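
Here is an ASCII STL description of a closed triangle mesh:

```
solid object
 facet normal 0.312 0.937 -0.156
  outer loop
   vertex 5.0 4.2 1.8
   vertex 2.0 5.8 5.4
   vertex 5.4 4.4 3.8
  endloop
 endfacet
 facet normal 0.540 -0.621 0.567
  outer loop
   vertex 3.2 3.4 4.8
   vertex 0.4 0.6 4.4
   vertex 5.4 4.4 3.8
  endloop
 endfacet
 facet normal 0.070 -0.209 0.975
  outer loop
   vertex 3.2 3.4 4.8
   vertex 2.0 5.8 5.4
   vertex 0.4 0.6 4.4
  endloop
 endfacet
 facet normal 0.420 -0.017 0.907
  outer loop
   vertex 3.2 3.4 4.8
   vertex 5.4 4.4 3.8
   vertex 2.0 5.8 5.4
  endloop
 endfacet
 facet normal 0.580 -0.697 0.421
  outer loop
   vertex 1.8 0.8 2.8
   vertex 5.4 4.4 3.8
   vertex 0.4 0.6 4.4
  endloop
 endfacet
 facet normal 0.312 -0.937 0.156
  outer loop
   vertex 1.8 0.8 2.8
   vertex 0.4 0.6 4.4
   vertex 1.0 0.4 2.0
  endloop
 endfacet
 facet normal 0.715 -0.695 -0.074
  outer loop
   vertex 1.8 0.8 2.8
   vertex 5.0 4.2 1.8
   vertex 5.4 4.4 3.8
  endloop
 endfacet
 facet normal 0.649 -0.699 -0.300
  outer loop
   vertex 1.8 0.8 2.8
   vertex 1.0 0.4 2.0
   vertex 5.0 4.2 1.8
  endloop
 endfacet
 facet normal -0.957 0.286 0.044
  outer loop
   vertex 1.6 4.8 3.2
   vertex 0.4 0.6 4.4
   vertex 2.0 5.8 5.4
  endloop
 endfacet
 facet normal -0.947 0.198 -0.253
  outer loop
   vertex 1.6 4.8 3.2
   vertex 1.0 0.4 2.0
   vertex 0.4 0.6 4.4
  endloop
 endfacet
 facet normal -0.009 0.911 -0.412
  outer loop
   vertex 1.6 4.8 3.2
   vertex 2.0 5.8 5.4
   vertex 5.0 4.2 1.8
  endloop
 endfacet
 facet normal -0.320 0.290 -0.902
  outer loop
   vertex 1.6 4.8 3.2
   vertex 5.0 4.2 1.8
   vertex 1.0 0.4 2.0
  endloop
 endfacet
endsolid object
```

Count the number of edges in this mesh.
18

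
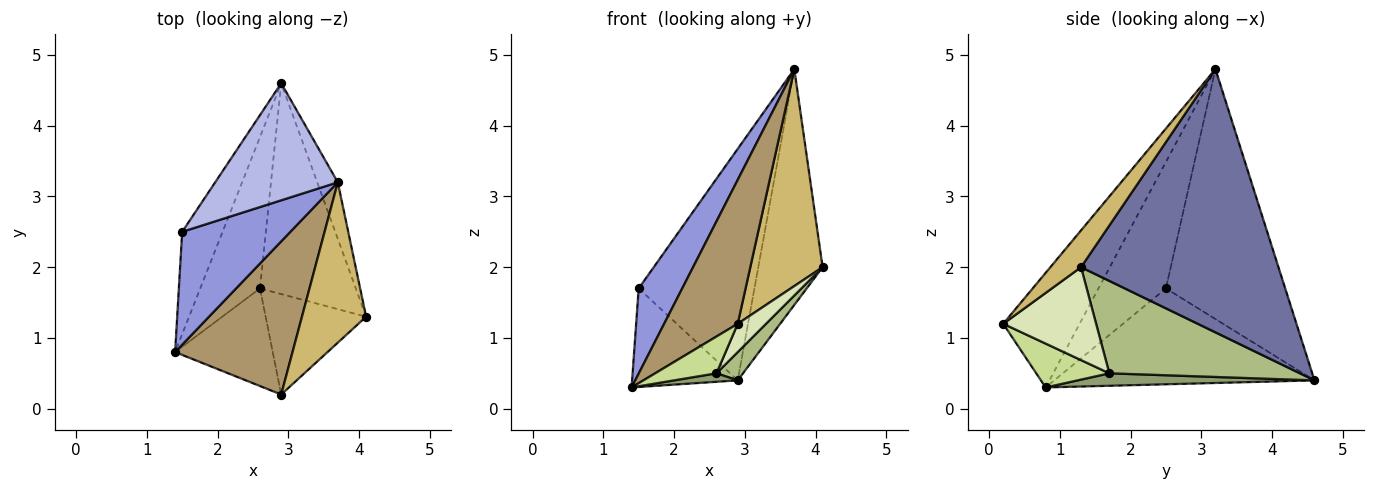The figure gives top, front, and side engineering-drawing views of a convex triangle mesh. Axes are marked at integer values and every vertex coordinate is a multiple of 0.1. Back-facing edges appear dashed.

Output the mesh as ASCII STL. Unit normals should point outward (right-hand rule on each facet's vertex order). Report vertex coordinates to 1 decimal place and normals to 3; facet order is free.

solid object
 facet normal 0.948 0.309 -0.074
  outer loop
   vertex 3.7 3.2 4.8
   vertex 4.1 1.3 2.0
   vertex 2.9 4.6 0.4
  endloop
 endfacet
 facet normal -0.863 0.350 -0.364
  outer loop
   vertex 1.5 2.5 1.7
   vertex 2.9 4.6 0.4
   vertex 1.4 0.8 0.3
  endloop
 endfacet
 facet normal -0.682 -0.440 0.584
  outer loop
   vertex 1.5 2.5 1.7
   vertex 1.4 0.8 0.3
   vertex 3.7 3.2 4.8
  endloop
 endfacet
 facet normal -0.677 0.657 0.332
  outer loop
   vertex 1.5 2.5 1.7
   vertex 3.7 3.2 4.8
   vertex 2.9 4.6 0.4
  endloop
 endfacet
 facet normal 0.204 -0.055 -0.977
  outer loop
   vertex 2.6 1.7 0.5
   vertex 1.4 0.8 0.3
   vertex 2.9 4.6 0.4
  endloop
 endfacet
 facet normal 0.691 -0.096 -0.717
  outer loop
   vertex 2.6 1.7 0.5
   vertex 2.9 4.6 0.4
   vertex 4.1 1.3 2.0
  endloop
 endfacet
 facet normal 0.388 -0.325 -0.863
  outer loop
   vertex 2.9 0.2 1.2
   vertex 1.4 0.8 0.3
   vertex 2.6 1.7 0.5
  endloop
 endfacet
 facet normal 0.665 -0.203 -0.719
  outer loop
   vertex 2.9 0.2 1.2
   vertex 2.6 1.7 0.5
   vertex 4.1 1.3 2.0
  endloop
 endfacet
 facet normal -0.580 -0.558 0.594
  outer loop
   vertex 2.9 0.2 1.2
   vertex 3.7 3.2 4.8
   vertex 1.4 0.8 0.3
  endloop
 endfacet
 facet normal 0.323 -0.761 0.563
  outer loop
   vertex 2.9 0.2 1.2
   vertex 4.1 1.3 2.0
   vertex 3.7 3.2 4.8
  endloop
 endfacet
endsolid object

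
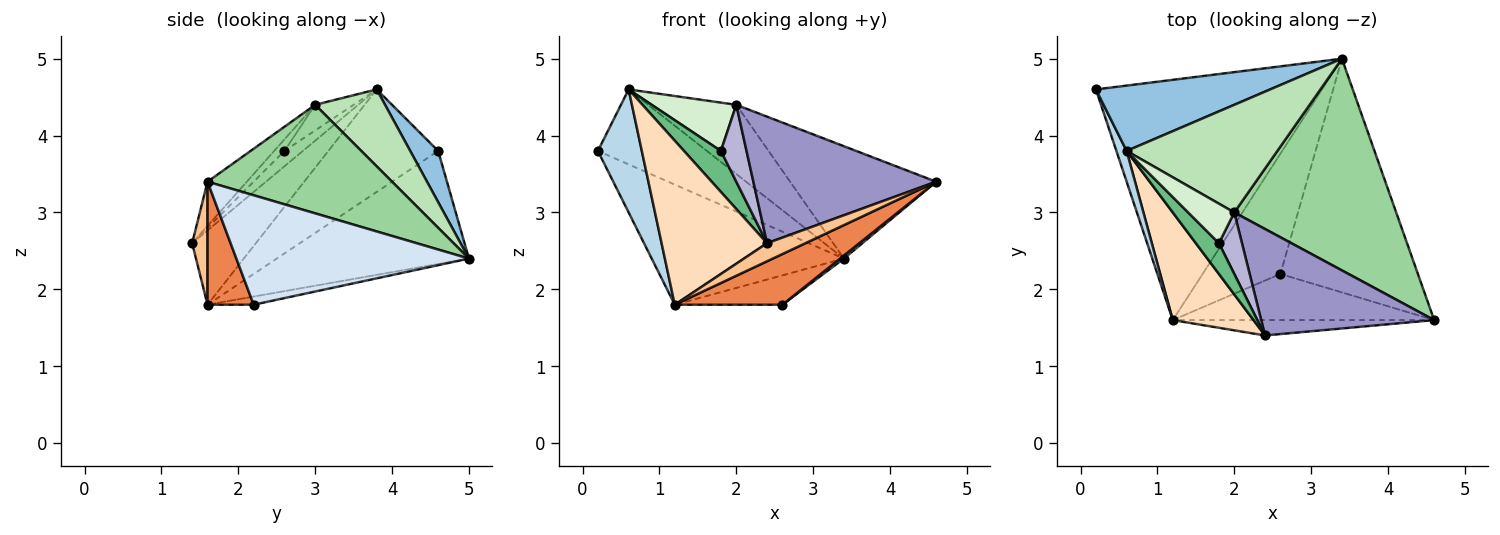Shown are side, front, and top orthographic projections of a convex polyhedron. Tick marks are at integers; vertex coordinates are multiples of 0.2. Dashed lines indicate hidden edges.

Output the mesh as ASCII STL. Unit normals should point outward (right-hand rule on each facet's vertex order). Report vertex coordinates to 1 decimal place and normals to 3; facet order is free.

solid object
 facet normal -0.408 0.408 -0.816
  outer loop
   vertex 1.2 1.6 1.8
   vertex 0.2 4.6 3.8
   vertex 3.4 5.0 2.4
  endloop
 endfacet
 facet normal 0.190 0.740 0.645
  outer loop
   vertex 0.6 3.8 4.6
   vertex 3.4 5.0 2.4
   vertex 0.2 4.6 3.8
  endloop
 endfacet
 facet normal -0.925 -0.370 0.092
  outer loop
   vertex 0.6 3.8 4.6
   vertex 0.2 4.6 3.8
   vertex 1.2 1.6 1.8
  endloop
 endfacet
 facet normal 0.623 -0.010 -0.782
  outer loop
   vertex 2.6 2.2 1.8
   vertex 3.4 5.0 2.4
   vertex 4.6 1.6 3.4
  endloop
 endfacet
 facet normal 0.302 -0.705 -0.642
  outer loop
   vertex 2.6 2.2 1.8
   vertex 4.6 1.6 3.4
   vertex 1.2 1.6 1.8
  endloop
 endfacet
 facet normal -0.101 0.236 -0.966
  outer loop
   vertex 2.6 2.2 1.8
   vertex 1.2 1.6 1.8
   vertex 3.4 5.0 2.4
  endloop
 endfacet
 facet normal 0.292 -0.729 -0.620
  outer loop
   vertex 2.4 1.4 2.6
   vertex 1.2 1.6 1.8
   vertex 4.6 1.6 3.4
  endloop
 endfacet
 facet normal -0.451 -0.746 0.490
  outer loop
   vertex 2.4 1.4 2.6
   vertex 0.6 3.8 4.6
   vertex 1.2 1.6 1.8
  endloop
 endfacet
 facet normal -0.371 -0.743 0.557
  outer loop
   vertex 2.4 1.4 2.6
   vertex 1.8 2.6 3.8
   vertex 0.6 3.8 4.6
  endloop
 endfacet
 facet normal 0.510 0.403 0.760
  outer loop
   vertex 2.0 3.0 4.4
   vertex 4.6 1.6 3.4
   vertex 3.4 5.0 2.4
  endloop
 endfacet
 facet normal 0.394 0.497 0.773
  outer loop
   vertex 2.0 3.0 4.4
   vertex 3.4 5.0 2.4
   vertex 0.6 3.8 4.6
  endloop
 endfacet
 facet normal -0.332 -0.730 0.597
  outer loop
   vertex 2.0 3.0 4.4
   vertex 0.6 3.8 4.6
   vertex 1.8 2.6 3.8
  endloop
 endfacet
 facet normal -0.162 -0.755 0.635
  outer loop
   vertex 2.0 3.0 4.4
   vertex 2.4 1.4 2.6
   vertex 4.6 1.6 3.4
  endloop
 endfacet
 facet normal -0.298 -0.745 0.596
  outer loop
   vertex 2.0 3.0 4.4
   vertex 1.8 2.6 3.8
   vertex 2.4 1.4 2.6
  endloop
 endfacet
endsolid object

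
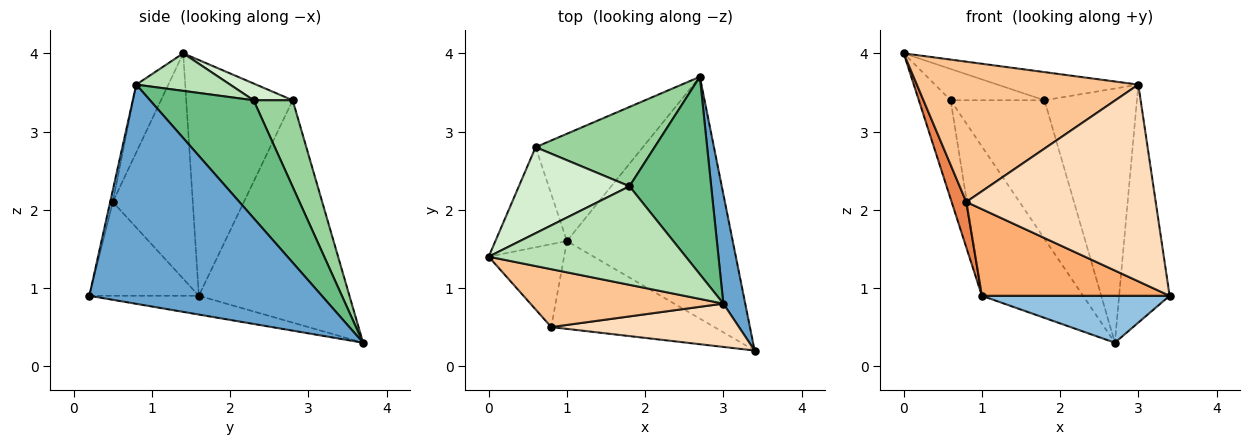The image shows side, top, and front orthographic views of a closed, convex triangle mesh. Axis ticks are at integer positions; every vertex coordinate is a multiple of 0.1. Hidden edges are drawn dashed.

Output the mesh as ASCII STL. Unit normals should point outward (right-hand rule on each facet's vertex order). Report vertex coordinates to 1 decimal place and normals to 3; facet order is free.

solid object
 facet normal 0.973 0.211 0.097
  outer loop
   vertex 3.0 0.8 3.6
   vertex 3.4 0.2 0.9
   vertex 2.7 3.7 0.3
  endloop
 endfacet
 facet normal -0.110 -0.189 -0.976
  outer loop
   vertex 1.0 1.6 0.9
   vertex 2.7 3.7 0.3
   vertex 3.4 0.2 0.9
  endloop
 endfacet
 facet normal -0.920 0.275 -0.279
  outer loop
   vertex 0.6 2.8 3.4
   vertex 1.0 1.6 0.9
   vertex 0.0 1.4 4.0
  endloop
 endfacet
 facet normal -0.771 0.518 -0.372
  outer loop
   vertex 0.6 2.8 3.4
   vertex 2.7 3.7 0.3
   vertex 1.0 1.6 0.9
  endloop
 endfacet
 facet normal -0.934 -0.171 -0.312
  outer loop
   vertex 0.8 0.5 2.1
   vertex 0.0 1.4 4.0
   vertex 1.0 1.6 0.9
  endloop
 endfacet
 facet normal -0.379 -0.650 -0.659
  outer loop
   vertex 0.8 0.5 2.1
   vertex 1.0 1.6 0.9
   vertex 3.4 0.2 0.9
  endloop
 endfacet
 facet normal -0.133 -0.916 0.378
  outer loop
   vertex 0.8 0.5 2.1
   vertex 3.0 0.8 3.6
   vertex 0.0 1.4 4.0
  endloop
 endfacet
 facet normal -0.013 -0.977 0.215
  outer loop
   vertex 0.8 0.5 2.1
   vertex 3.4 0.2 0.9
   vertex 3.0 0.8 3.6
  endloop
 endfacet
 facet normal 0.663 0.591 0.459
  outer loop
   vertex 1.8 2.3 3.4
   vertex 3.0 0.8 3.6
   vertex 2.7 3.7 0.3
  endloop
 endfacet
 facet normal 0.340 0.816 0.467
  outer loop
   vertex 1.8 2.3 3.4
   vertex 2.7 3.7 0.3
   vertex 0.6 2.8 3.4
  endloop
 endfacet
 facet normal 0.180 0.270 0.946
  outer loop
   vertex 1.8 2.3 3.4
   vertex 0.0 1.4 4.0
   vertex 3.0 0.8 3.6
  endloop
 endfacet
 facet normal 0.141 0.338 0.930
  outer loop
   vertex 1.8 2.3 3.4
   vertex 0.6 2.8 3.4
   vertex 0.0 1.4 4.0
  endloop
 endfacet
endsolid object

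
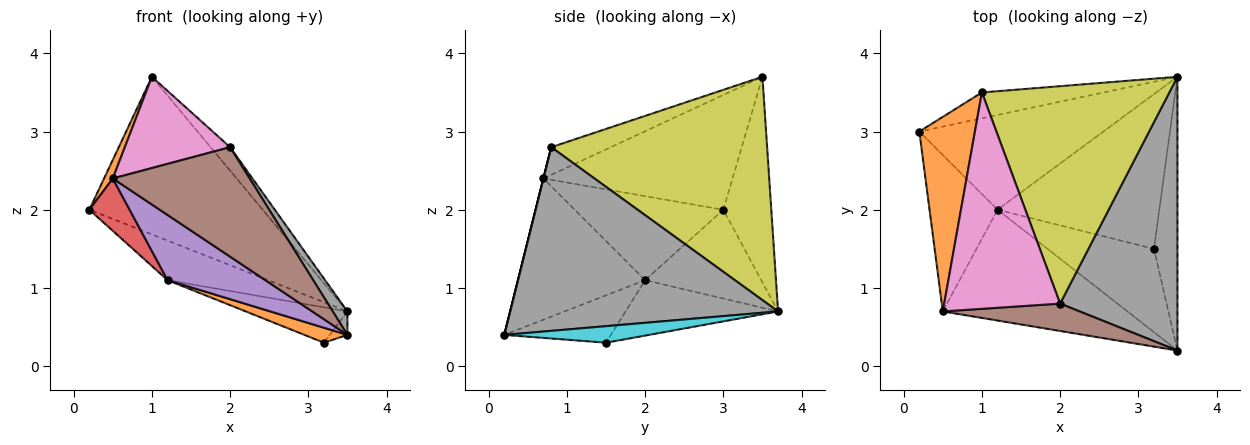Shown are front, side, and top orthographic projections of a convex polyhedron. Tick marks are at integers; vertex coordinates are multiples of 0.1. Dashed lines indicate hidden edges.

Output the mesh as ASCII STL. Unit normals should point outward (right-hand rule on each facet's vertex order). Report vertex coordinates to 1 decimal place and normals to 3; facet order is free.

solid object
 facet normal -0.263 0.952 -0.156
  outer loop
   vertex 1.0 3.5 3.7
   vertex 3.5 3.7 0.7
   vertex 0.2 3.0 2.0
  endloop
 endfacet
 facet normal -0.899 -0.042 0.435
  outer loop
   vertex 0.5 0.7 2.4
   vertex 1.0 3.5 3.7
   vertex 0.2 3.0 2.0
  endloop
 endfacet
 facet normal -0.407 0.352 -0.843
  outer loop
   vertex 1.2 2.0 1.1
   vertex 0.2 3.0 2.0
   vertex 3.5 3.7 0.7
  endloop
 endfacet
 facet normal -0.760 -0.206 -0.616
  outer loop
   vertex 1.2 2.0 1.1
   vertex 0.5 0.7 2.4
   vertex 0.2 3.0 2.0
  endloop
 endfacet
 facet normal -0.550 -0.423 -0.720
  outer loop
   vertex 1.2 2.0 1.1
   vertex 3.5 0.2 0.4
   vertex 0.5 0.7 2.4
  endloop
 endfacet
 facet normal 0.000 -0.970 0.243
  outer loop
   vertex 2.0 0.8 2.8
   vertex 0.5 0.7 2.4
   vertex 3.5 0.2 0.4
  endloop
 endfacet
 facet normal -0.215 -0.379 0.900
  outer loop
   vertex 2.0 0.8 2.8
   vertex 1.0 3.5 3.7
   vertex 0.5 0.7 2.4
  endloop
 endfacet
 facet normal 0.842 -0.046 0.538
  outer loop
   vertex 2.0 0.8 2.8
   vertex 3.5 0.2 0.4
   vertex 3.5 3.7 0.7
  endloop
 endfacet
 facet normal 0.764 0.069 0.641
  outer loop
   vertex 2.0 0.8 2.8
   vertex 3.5 3.7 0.7
   vertex 1.0 3.5 3.7
  endloop
 endfacet
 facet normal 0.575 0.070 -0.815
  outer loop
   vertex 3.2 1.5 0.3
   vertex 3.5 3.7 0.7
   vertex 3.5 0.2 0.4
  endloop
 endfacet
 facet normal -0.317 0.211 -0.925
  outer loop
   vertex 3.2 1.5 0.3
   vertex 1.2 2.0 1.1
   vertex 3.5 3.7 0.7
  endloop
 endfacet
 facet normal -0.401 -0.162 -0.902
  outer loop
   vertex 3.2 1.5 0.3
   vertex 3.5 0.2 0.4
   vertex 1.2 2.0 1.1
  endloop
 endfacet
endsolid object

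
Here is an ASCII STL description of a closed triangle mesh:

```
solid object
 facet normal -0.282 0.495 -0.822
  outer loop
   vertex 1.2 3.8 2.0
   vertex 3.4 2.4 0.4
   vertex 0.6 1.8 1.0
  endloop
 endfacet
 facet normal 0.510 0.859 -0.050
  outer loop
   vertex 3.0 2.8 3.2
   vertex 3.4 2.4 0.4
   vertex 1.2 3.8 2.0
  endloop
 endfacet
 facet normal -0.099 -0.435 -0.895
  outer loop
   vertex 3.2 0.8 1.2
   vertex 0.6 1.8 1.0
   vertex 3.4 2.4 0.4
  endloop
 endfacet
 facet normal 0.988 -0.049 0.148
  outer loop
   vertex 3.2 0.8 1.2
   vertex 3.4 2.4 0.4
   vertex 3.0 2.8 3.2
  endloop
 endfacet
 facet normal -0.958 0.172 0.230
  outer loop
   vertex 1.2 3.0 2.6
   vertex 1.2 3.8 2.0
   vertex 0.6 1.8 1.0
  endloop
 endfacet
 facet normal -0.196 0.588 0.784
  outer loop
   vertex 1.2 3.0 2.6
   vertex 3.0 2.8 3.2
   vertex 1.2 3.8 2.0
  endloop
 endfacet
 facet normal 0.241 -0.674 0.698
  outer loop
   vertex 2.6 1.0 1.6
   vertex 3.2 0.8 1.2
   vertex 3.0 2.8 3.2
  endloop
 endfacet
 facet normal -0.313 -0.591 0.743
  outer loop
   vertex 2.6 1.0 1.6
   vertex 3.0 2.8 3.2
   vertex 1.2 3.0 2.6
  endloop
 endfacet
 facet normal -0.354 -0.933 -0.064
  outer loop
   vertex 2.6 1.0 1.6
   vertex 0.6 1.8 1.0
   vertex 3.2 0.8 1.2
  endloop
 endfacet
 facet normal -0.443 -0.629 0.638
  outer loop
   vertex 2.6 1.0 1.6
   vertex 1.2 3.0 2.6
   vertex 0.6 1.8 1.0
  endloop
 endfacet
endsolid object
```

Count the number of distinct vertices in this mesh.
7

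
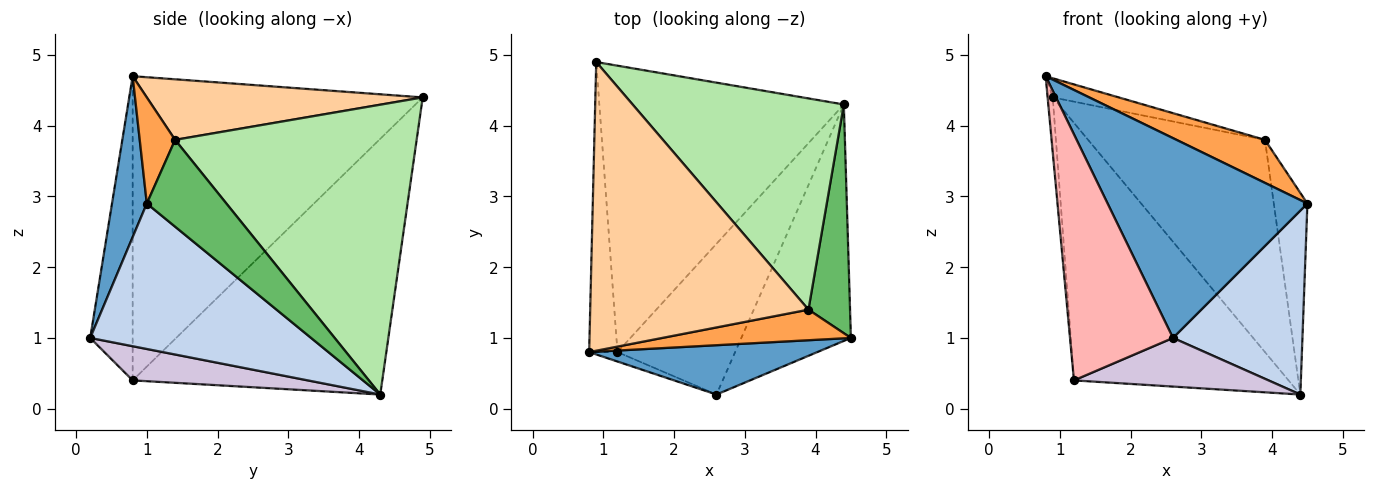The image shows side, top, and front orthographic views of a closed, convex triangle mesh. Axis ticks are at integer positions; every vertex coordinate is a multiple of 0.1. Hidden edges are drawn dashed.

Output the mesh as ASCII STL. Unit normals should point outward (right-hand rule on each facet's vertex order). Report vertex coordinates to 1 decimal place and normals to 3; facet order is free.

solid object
 facet normal 0.167 -0.957 0.236
  outer loop
   vertex 2.6 0.2 1.0
   vertex 4.5 1.0 2.9
   vertex 0.8 0.8 4.7
  endloop
 endfacet
 facet normal 0.723 -0.424 -0.545
  outer loop
   vertex 4.4 4.3 0.2
   vertex 4.5 1.0 2.9
   vertex 2.6 0.2 1.0
  endloop
 endfacet
 facet normal 0.310 -0.775 0.551
  outer loop
   vertex 3.9 1.4 3.8
   vertex 0.8 0.8 4.7
   vertex 4.5 1.0 2.9
  endloop
 endfacet
 facet normal 0.267 0.064 0.962
  outer loop
   vertex 3.9 1.4 3.8
   vertex 0.9 4.9 4.4
   vertex 0.8 0.8 4.7
  endloop
 endfacet
 facet normal 0.843 0.356 0.404
  outer loop
   vertex 3.9 1.4 3.8
   vertex 4.5 1.0 2.9
   vertex 4.4 4.3 0.2
  endloop
 endfacet
 facet normal 0.696 0.509 0.507
  outer loop
   vertex 3.9 1.4 3.8
   vertex 4.4 4.3 0.2
   vertex 0.9 4.9 4.4
  endloop
 endfacet
 facet normal -0.996 0.018 -0.093
  outer loop
   vertex 1.2 0.8 0.4
   vertex 0.8 0.8 4.7
   vertex 0.9 4.9 4.4
  endloop
 endfacet
 facet normal -0.381 -0.924 -0.035
  outer loop
   vertex 1.2 0.8 0.4
   vertex 2.6 0.2 1.0
   vertex 0.8 0.8 4.7
  endloop
 endfacet
 facet normal -0.614 0.528 -0.587
  outer loop
   vertex 1.2 0.8 0.4
   vertex 0.9 4.9 4.4
   vertex 4.4 4.3 0.2
  endloop
 endfacet
 facet normal 0.266 -0.296 -0.917
  outer loop
   vertex 1.2 0.8 0.4
   vertex 4.4 4.3 0.2
   vertex 2.6 0.2 1.0
  endloop
 endfacet
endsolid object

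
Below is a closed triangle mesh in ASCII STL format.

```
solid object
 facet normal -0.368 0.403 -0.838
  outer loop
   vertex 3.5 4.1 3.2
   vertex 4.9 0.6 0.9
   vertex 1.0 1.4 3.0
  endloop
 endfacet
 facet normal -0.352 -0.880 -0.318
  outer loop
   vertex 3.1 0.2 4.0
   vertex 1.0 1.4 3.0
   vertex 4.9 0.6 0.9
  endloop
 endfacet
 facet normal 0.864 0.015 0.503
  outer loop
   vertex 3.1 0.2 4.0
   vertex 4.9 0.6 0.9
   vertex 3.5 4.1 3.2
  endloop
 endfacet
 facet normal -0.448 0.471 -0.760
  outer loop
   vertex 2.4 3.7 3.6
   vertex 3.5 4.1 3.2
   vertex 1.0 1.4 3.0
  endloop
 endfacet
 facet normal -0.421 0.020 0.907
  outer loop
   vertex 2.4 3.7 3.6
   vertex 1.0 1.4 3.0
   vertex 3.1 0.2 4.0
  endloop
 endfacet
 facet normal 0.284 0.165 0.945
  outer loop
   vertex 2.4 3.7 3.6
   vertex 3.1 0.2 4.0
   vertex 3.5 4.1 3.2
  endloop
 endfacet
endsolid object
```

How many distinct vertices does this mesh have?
5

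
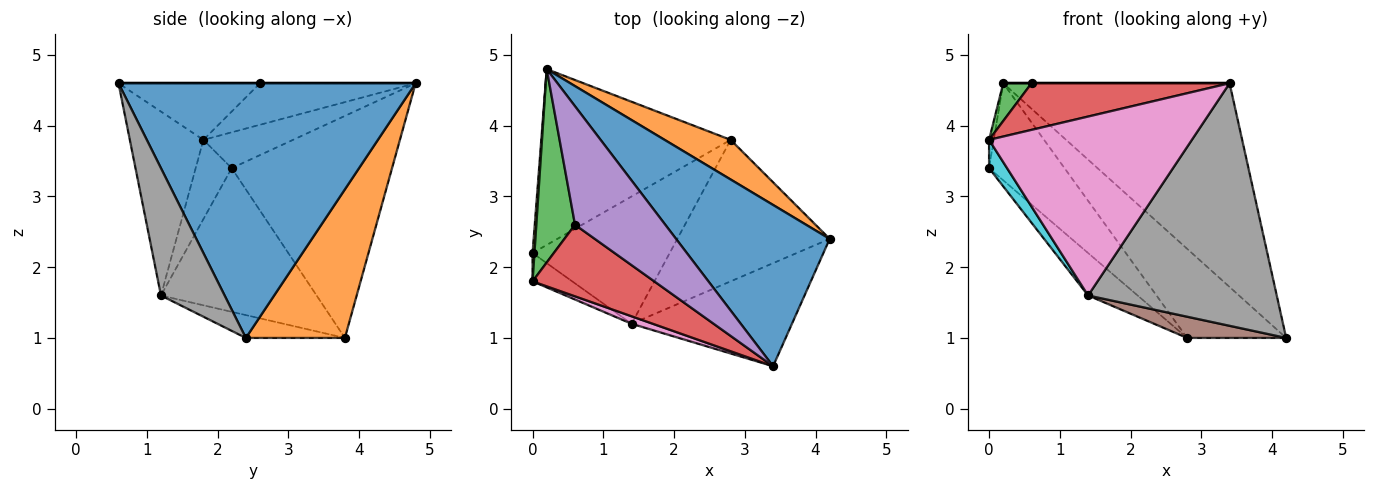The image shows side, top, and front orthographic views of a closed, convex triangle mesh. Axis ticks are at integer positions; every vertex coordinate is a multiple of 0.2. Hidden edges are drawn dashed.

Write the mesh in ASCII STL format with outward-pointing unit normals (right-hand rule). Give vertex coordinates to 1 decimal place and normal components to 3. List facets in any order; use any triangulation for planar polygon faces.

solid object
 facet normal 0.717 0.546 0.433
  outer loop
   vertex 3.4 0.6 4.6
   vertex 4.2 2.4 1.0
   vertex 0.2 4.8 4.6
  endloop
 endfacet
 facet normal 0.675 0.675 0.300
  outer loop
   vertex 2.8 3.8 1.0
   vertex 0.2 4.8 4.6
   vertex 4.2 2.4 1.0
  endloop
 endfacet
 facet normal -0.725 -0.132 0.676
  outer loop
   vertex 0.6 2.6 4.6
   vertex 0.2 4.8 4.6
   vertex 0.0 1.8 3.8
  endloop
 endfacet
 facet normal -0.363 -0.508 0.781
  outer loop
   vertex 0.6 2.6 4.6
   vertex 0.0 1.8 3.8
   vertex 3.4 0.6 4.6
  endloop
 endfacet
 facet normal 0.000 0.000 1.000
  outer loop
   vertex 0.6 2.6 4.6
   vertex 3.4 0.6 4.6
   vertex 0.2 4.8 4.6
  endloop
 endfacet
 facet normal -0.147 -0.147 -0.978
  outer loop
   vertex 1.4 1.2 1.6
   vertex 2.8 3.8 1.0
   vertex 4.2 2.4 1.0
  endloop
 endfacet
 facet normal -0.341 -0.939 0.039
  outer loop
   vertex 1.4 1.2 1.6
   vertex 3.4 0.6 4.6
   vertex 0.0 1.8 3.8
  endloop
 endfacet
 facet normal 0.297 -0.879 -0.374
  outer loop
   vertex 1.4 1.2 1.6
   vertex 4.2 2.4 1.0
   vertex 3.4 0.6 4.6
  endloop
 endfacet
 facet normal -0.997 0.052 0.052
  outer loop
   vertex 0.0 2.2 3.4
   vertex 0.0 1.8 3.8
   vertex 0.2 4.8 4.6
  endloop
 endfacet
 facet normal -0.816 -0.408 -0.408
  outer loop
   vertex 0.0 2.2 3.4
   vertex 1.4 1.2 1.6
   vertex 0.0 1.8 3.8
  endloop
 endfacet
 facet normal -0.716 0.337 -0.611
  outer loop
   vertex 0.0 2.2 3.4
   vertex 0.2 4.8 4.6
   vertex 2.8 3.8 1.0
  endloop
 endfacet
 facet normal -0.705 0.224 -0.673
  outer loop
   vertex 0.0 2.2 3.4
   vertex 2.8 3.8 1.0
   vertex 1.4 1.2 1.6
  endloop
 endfacet
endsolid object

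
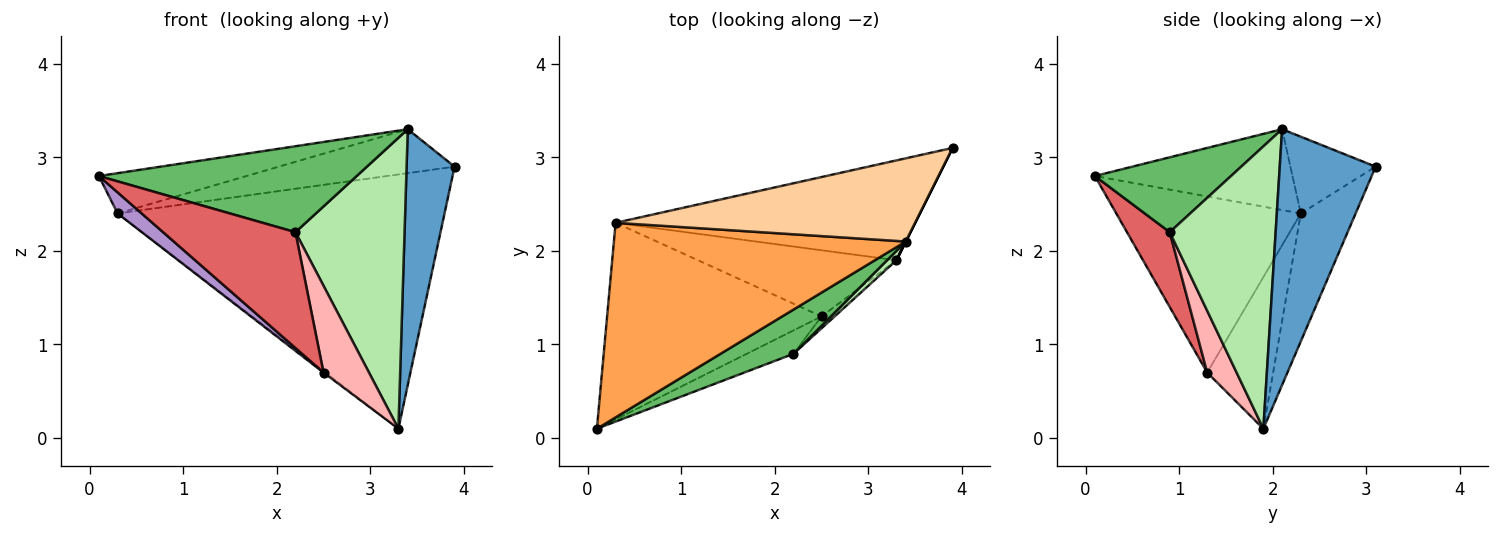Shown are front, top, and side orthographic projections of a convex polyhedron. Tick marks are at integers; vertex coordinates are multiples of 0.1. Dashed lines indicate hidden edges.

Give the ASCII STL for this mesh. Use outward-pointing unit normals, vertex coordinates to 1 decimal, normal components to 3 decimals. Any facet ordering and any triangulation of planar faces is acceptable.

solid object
 facet normal 0.894 -0.447 0.000
  outer loop
   vertex 3.4 2.1 3.3
   vertex 3.3 1.9 0.1
   vertex 3.9 3.1 2.9
  endloop
 endfacet
 facet normal -0.154 0.920 -0.361
  outer loop
   vertex 0.3 2.3 2.4
   vertex 3.9 3.1 2.9
   vertex 3.3 1.9 0.1
  endloop
 endfacet
 facet normal -0.262 0.196 0.945
  outer loop
   vertex 0.3 2.3 2.4
   vertex 0.1 0.1 2.8
   vertex 3.4 2.1 3.3
  endloop
 endfacet
 facet normal -0.221 0.455 0.862
  outer loop
   vertex 0.3 2.3 2.4
   vertex 3.4 2.1 3.3
   vertex 3.9 3.1 2.9
  endloop
 endfacet
 facet normal 0.425 -0.805 0.414
  outer loop
   vertex 2.2 0.9 2.2
   vertex 3.4 2.1 3.3
   vertex 0.1 0.1 2.8
  endloop
 endfacet
 facet normal 0.696 -0.717 0.023
  outer loop
   vertex 2.2 0.9 2.2
   vertex 3.3 1.9 0.1
   vertex 3.4 2.1 3.3
  endloop
 endfacet
 facet normal 0.302 -0.934 -0.189
  outer loop
   vertex 2.5 1.3 0.7
   vertex 2.2 0.9 2.2
   vertex 0.1 0.1 2.8
  endloop
 endfacet
 facet normal 0.540 -0.834 -0.114
  outer loop
   vertex 2.5 1.3 0.7
   vertex 3.3 1.9 0.1
   vertex 2.2 0.9 2.2
  endloop
 endfacet
 facet normal -0.633 -0.083 -0.770
  outer loop
   vertex 2.5 1.3 0.7
   vertex 0.1 0.1 2.8
   vertex 0.3 2.3 2.4
  endloop
 endfacet
 facet normal -0.607 0.015 -0.794
  outer loop
   vertex 2.5 1.3 0.7
   vertex 0.3 2.3 2.4
   vertex 3.3 1.9 0.1
  endloop
 endfacet
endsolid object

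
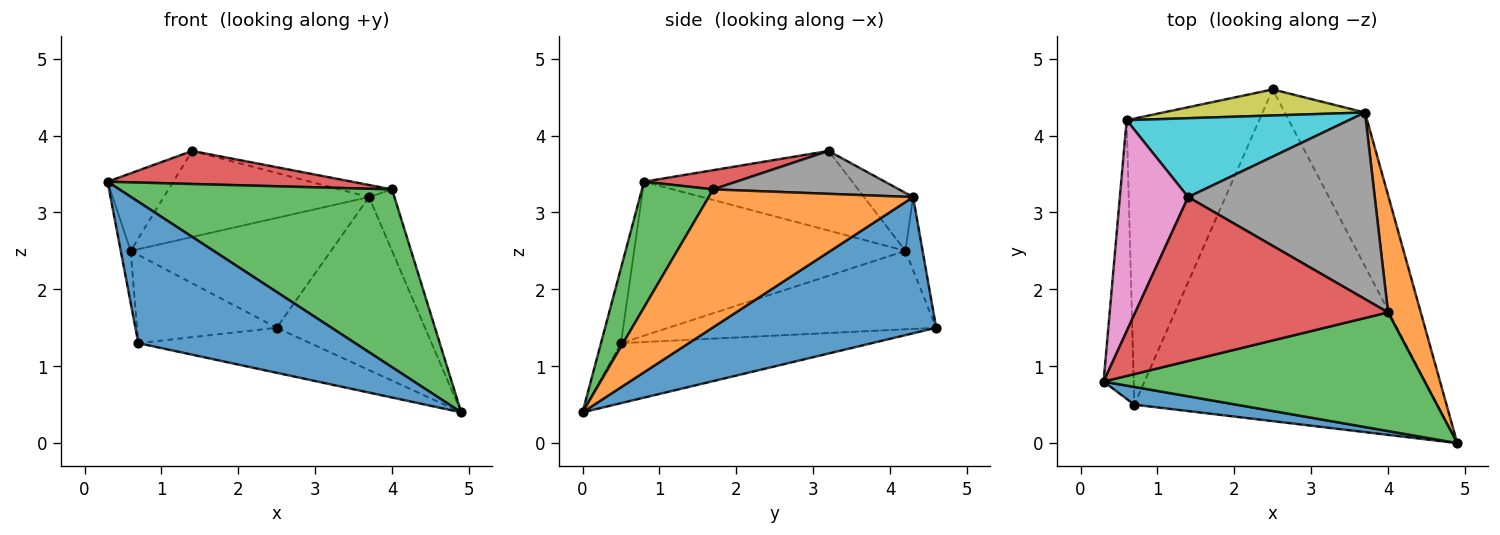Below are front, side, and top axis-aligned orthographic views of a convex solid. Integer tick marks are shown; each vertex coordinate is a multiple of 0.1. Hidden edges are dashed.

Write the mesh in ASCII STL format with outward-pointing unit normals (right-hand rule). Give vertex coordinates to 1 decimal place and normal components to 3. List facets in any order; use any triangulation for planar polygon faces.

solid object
 facet normal -0.091 -0.988 0.124
  outer loop
   vertex 0.7 0.5 1.3
   vertex 4.9 0.0 0.4
   vertex 0.3 0.8 3.4
  endloop
 endfacet
 facet normal -0.193 0.132 -0.972
  outer loop
   vertex 0.7 0.5 1.3
   vertex 2.5 4.6 1.5
   vertex 4.9 0.0 0.4
  endloop
 endfacet
 facet normal 0.212 -0.813 0.542
  outer loop
   vertex 4.0 1.7 3.3
   vertex 0.3 0.8 3.4
   vertex 4.9 0.0 0.4
  endloop
 endfacet
 facet normal 0.074 -0.197 0.978
  outer loop
   vertex 4.0 1.7 3.3
   vertex 1.4 3.2 3.8
   vertex 0.3 0.8 3.4
  endloop
 endfacet
 facet normal -0.981 0.036 -0.192
  outer loop
   vertex 0.6 4.2 2.5
   vertex 0.7 0.5 1.3
   vertex 0.3 0.8 3.4
  endloop
 endfacet
 facet normal -0.492 0.257 -0.832
  outer loop
   vertex 0.6 4.2 2.5
   vertex 2.5 4.6 1.5
   vertex 0.7 0.5 1.3
  endloop
 endfacet
 facet normal -0.738 0.233 0.633
  outer loop
   vertex 0.6 4.2 2.5
   vertex 0.3 0.8 3.4
   vertex 1.4 3.2 3.8
  endloop
 endfacet
 facet normal 0.224 0.063 0.973
  outer loop
   vertex 3.7 4.3 3.2
   vertex 1.4 3.2 3.8
   vertex 4.0 1.7 3.3
  endloop
 endfacet
 facet normal -0.083 0.970 0.230
  outer loop
   vertex 3.7 4.3 3.2
   vertex 2.5 4.6 1.5
   vertex 0.6 4.2 2.5
  endloop
 endfacet
 facet normal -0.174 0.726 0.665
  outer loop
   vertex 3.7 4.3 3.2
   vertex 0.6 4.2 2.5
   vertex 1.4 3.2 3.8
  endloop
 endfacet
 facet normal 0.748 0.496 -0.441
  outer loop
   vertex 3.7 4.3 3.2
   vertex 4.9 0.0 0.4
   vertex 2.5 4.6 1.5
  endloop
 endfacet
 facet normal 0.966 0.120 0.229
  outer loop
   vertex 3.7 4.3 3.2
   vertex 4.0 1.7 3.3
   vertex 4.9 0.0 0.4
  endloop
 endfacet
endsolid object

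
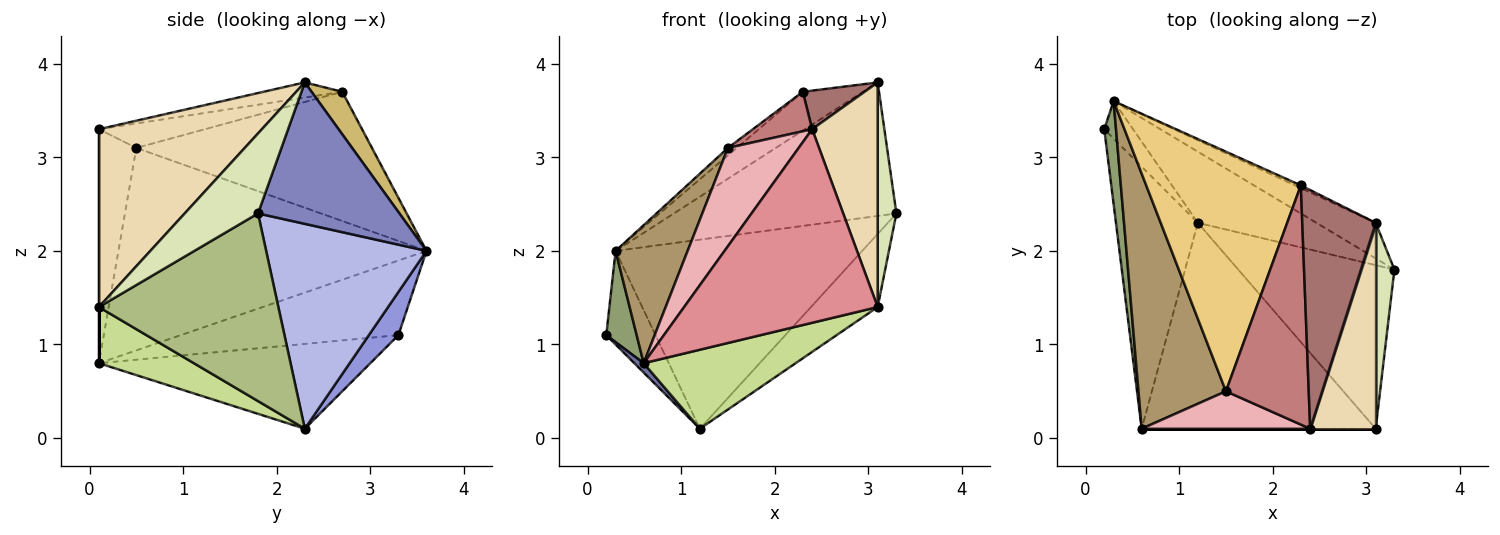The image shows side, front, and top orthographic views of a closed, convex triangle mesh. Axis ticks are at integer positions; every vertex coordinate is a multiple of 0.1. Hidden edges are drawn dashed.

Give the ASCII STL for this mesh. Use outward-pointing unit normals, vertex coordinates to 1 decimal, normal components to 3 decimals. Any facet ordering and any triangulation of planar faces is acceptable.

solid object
 facet normal -0.719 -0.025 -0.694
  outer loop
   vertex 1.2 2.3 0.1
   vertex 0.6 0.1 0.8
   vertex 0.2 3.3 1.1
  endloop
 endfacet
 facet normal 0.523 0.823 -0.219
  outer loop
   vertex 0.3 3.6 2.0
   vertex 3.1 2.3 3.8
   vertex 3.3 1.8 2.4
  endloop
 endfacet
 facet normal 0.487 0.811 -0.324
  outer loop
   vertex 0.3 3.6 2.0
   vertex 1.2 2.3 0.1
   vertex 0.2 3.3 1.1
  endloop
 endfacet
 facet normal 0.520 0.800 -0.301
  outer loop
   vertex 0.3 3.6 2.0
   vertex 3.3 1.8 2.4
   vertex 1.2 2.3 0.1
  endloop
 endfacet
 facet normal -0.979 -0.137 0.154
  outer loop
   vertex 0.3 3.6 2.0
   vertex 0.2 3.3 1.1
   vertex 0.6 0.1 0.8
  endloop
 endfacet
 facet normal 0.739 0.275 -0.615
  outer loop
   vertex 3.1 0.1 1.4
   vertex 1.2 2.3 0.1
   vertex 3.3 1.8 2.4
  endloop
 endfacet
 facet normal 0.219 -0.350 -0.911
  outer loop
   vertex 3.1 0.1 1.4
   vertex 0.6 0.1 0.8
   vertex 1.2 2.3 0.1
  endloop
 endfacet
 facet normal 0.945 -0.241 0.221
  outer loop
   vertex 3.1 0.1 1.4
   vertex 3.3 1.8 2.4
   vertex 3.1 2.3 3.8
  endloop
 endfacet
 facet normal -0.898 -0.210 0.388
  outer loop
   vertex 1.5 0.5 3.1
   vertex 0.3 3.6 2.0
   vertex 0.6 0.1 0.8
  endloop
 endfacet
 facet normal 0.452 0.890 -0.061
  outer loop
   vertex 2.3 2.7 3.7
   vertex 3.1 2.3 3.8
   vertex 0.3 3.6 2.0
  endloop
 endfacet
 facet normal -0.641 0.024 0.767
  outer loop
   vertex 2.3 2.7 3.7
   vertex 0.3 3.6 2.0
   vertex 1.5 0.5 3.1
  endloop
 endfacet
 facet normal 0.878 -0.353 0.323
  outer loop
   vertex 2.4 0.1 3.3
   vertex 3.1 0.1 1.4
   vertex 3.1 2.3 3.8
  endloop
 endfacet
 facet normal -0.199 -0.156 0.967
  outer loop
   vertex 2.4 0.1 3.3
   vertex 3.1 2.3 3.8
   vertex 2.3 2.7 3.7
  endloop
 endfacet
 facet normal -0.280 -0.156 0.947
  outer loop
   vertex 2.4 0.1 3.3
   vertex 2.3 2.7 3.7
   vertex 1.5 0.5 3.1
  endloop
 endfacet
 facet normal 0.000 -1.000 0.000
  outer loop
   vertex 2.4 0.1 3.3
   vertex 0.6 0.1 0.8
   vertex 3.1 0.1 1.4
  endloop
 endfacet
 facet normal -0.443 -0.838 0.319
  outer loop
   vertex 2.4 0.1 3.3
   vertex 1.5 0.5 3.1
   vertex 0.6 0.1 0.8
  endloop
 endfacet
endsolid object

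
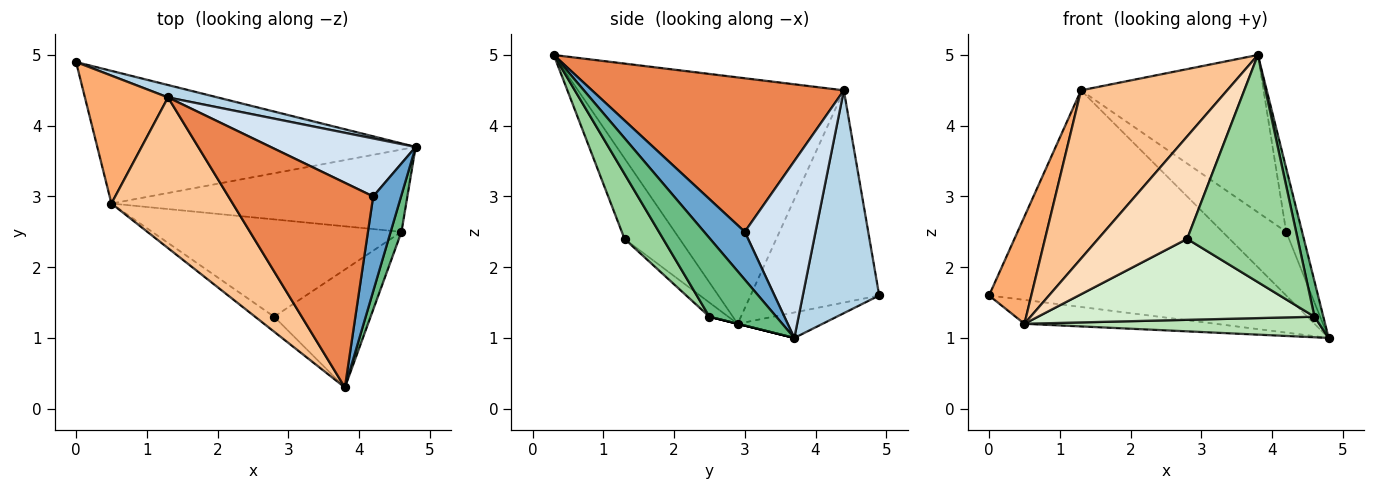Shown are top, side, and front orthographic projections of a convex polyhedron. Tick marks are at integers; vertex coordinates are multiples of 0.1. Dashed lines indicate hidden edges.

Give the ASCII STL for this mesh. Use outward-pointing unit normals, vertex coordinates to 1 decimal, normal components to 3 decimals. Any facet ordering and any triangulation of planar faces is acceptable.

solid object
 facet normal 0.819 0.320 0.477
  outer loop
   vertex 4.2 3.0 2.5
   vertex 3.8 0.3 5.0
   vertex 4.8 3.7 1.0
  endloop
 endfacet
 facet normal -0.078 0.177 -0.981
  outer loop
   vertex 0.5 2.9 1.2
   vertex 0.0 4.9 1.6
   vertex 4.8 3.7 1.0
  endloop
 endfacet
 facet normal 0.249 0.967 0.055
  outer loop
   vertex 1.3 4.4 4.5
   vertex 4.8 3.7 1.0
   vertex 0.0 4.9 1.6
  endloop
 endfacet
 facet normal 0.635 0.571 0.520
  outer loop
   vertex 1.3 4.4 4.5
   vertex 4.2 3.0 2.5
   vertex 4.8 3.7 1.0
  endloop
 endfacet
 facet normal 0.644 0.466 0.607
  outer loop
   vertex 1.3 4.4 4.5
   vertex 3.8 0.3 5.0
   vertex 4.2 3.0 2.5
  endloop
 endfacet
 facet normal -0.890 -0.292 0.349
  outer loop
   vertex 1.3 4.4 4.5
   vertex 0.0 4.9 1.6
   vertex 0.5 2.9 1.2
  endloop
 endfacet
 facet normal -0.805 -0.442 0.396
  outer loop
   vertex 1.3 4.4 4.5
   vertex 0.5 2.9 1.2
   vertex 3.8 0.3 5.0
  endloop
 endfacet
 facet normal -0.522 -0.844 -0.124
  outer loop
   vertex 2.8 1.3 2.4
   vertex 3.8 0.3 5.0
   vertex 0.5 2.9 1.2
  endloop
 endfacet
 facet normal 0.982 -0.130 0.135
  outer loop
   vertex 4.6 2.5 1.3
   vertex 4.8 3.7 1.0
   vertex 3.8 0.3 5.0
  endloop
 endfacet
 facet normal 0.296 -0.848 -0.440
  outer loop
   vertex 4.6 2.5 1.3
   vertex 3.8 0.3 5.0
   vertex 2.8 1.3 2.4
  endloop
 endfacet
 facet normal 0.000 -0.243 -0.970
  outer loop
   vertex 4.6 2.5 1.3
   vertex 0.5 2.9 1.2
   vertex 4.8 3.7 1.0
  endloop
 endfacet
 facet normal -0.044 -0.639 -0.768
  outer loop
   vertex 4.6 2.5 1.3
   vertex 2.8 1.3 2.4
   vertex 0.5 2.9 1.2
  endloop
 endfacet
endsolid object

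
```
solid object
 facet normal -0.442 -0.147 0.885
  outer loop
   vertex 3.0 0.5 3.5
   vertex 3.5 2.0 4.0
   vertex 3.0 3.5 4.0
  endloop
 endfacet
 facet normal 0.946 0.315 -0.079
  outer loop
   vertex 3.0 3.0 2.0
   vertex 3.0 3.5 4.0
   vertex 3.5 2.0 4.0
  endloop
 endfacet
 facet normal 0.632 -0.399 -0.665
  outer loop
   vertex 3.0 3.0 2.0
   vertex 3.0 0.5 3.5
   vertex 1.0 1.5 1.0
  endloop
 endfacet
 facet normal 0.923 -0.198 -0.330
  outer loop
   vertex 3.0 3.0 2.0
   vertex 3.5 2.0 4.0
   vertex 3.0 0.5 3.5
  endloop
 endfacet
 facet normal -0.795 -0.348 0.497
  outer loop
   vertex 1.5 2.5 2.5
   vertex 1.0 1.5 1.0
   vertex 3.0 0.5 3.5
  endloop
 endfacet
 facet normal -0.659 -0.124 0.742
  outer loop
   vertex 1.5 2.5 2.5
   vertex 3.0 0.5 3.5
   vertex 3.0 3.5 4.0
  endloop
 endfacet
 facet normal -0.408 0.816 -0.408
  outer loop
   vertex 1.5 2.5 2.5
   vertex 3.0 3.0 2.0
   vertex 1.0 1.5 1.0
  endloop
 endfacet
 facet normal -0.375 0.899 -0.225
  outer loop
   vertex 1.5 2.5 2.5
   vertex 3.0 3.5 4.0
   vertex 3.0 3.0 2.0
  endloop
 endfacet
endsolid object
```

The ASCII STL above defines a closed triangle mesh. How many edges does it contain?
12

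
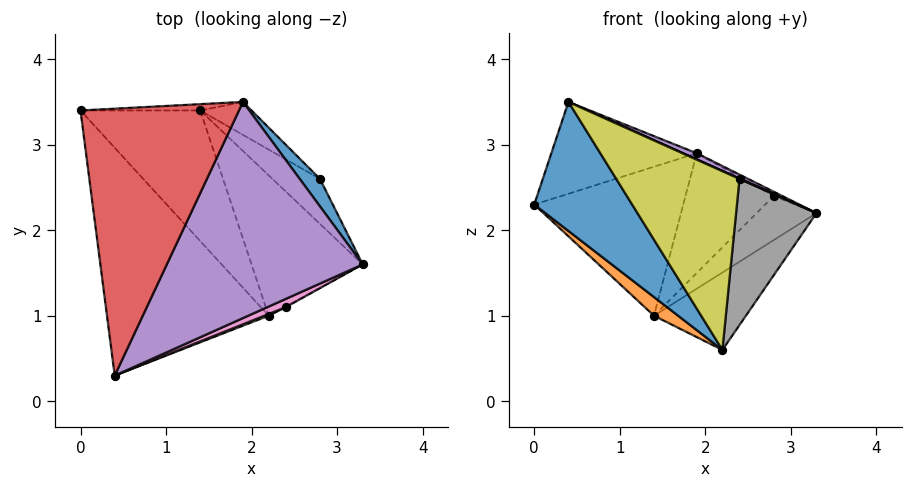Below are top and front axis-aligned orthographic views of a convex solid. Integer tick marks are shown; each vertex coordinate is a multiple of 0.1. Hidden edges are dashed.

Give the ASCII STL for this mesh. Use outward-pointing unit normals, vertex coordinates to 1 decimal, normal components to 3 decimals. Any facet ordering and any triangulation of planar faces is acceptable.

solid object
 facet normal -0.771 -0.314 -0.554
  outer loop
   vertex 2.2 1.0 0.6
   vertex 0.4 0.3 3.5
   vertex 0.0 3.4 2.3
  endloop
 endfacet
 facet normal -0.677 -0.104 -0.729
  outer loop
   vertex 1.4 3.4 1.0
   vertex 2.2 1.0 0.6
   vertex 0.0 3.4 2.3
  endloop
 endfacet
 facet normal 0.711 0.340 -0.616
  outer loop
   vertex 1.4 3.4 1.0
   vertex 3.3 1.6 2.2
   vertex 2.2 1.0 0.6
  endloop
 endfacet
 facet normal -0.301 0.310 0.902
  outer loop
   vertex 1.9 3.5 2.9
   vertex 0.0 3.4 2.3
   vertex 0.4 0.3 3.5
  endloop
 endfacet
 facet normal 0.419 -0.026 0.908
  outer loop
   vertex 1.9 3.5 2.9
   vertex 0.4 0.3 3.5
   vertex 3.3 1.6 2.2
  endloop
 endfacet
 facet normal -0.039 0.998 -0.042
  outer loop
   vertex 1.9 3.5 2.9
   vertex 1.4 3.4 1.0
   vertex 0.0 3.4 2.3
  endloop
 endfacet
 facet normal 0.421 -0.032 0.907
  outer loop
   vertex 2.4 1.1 2.6
   vertex 3.3 1.6 2.2
   vertex 0.4 0.3 3.5
  endloop
 endfacet
 facet normal 0.484 -0.875 -0.005
  outer loop
   vertex 2.4 1.1 2.6
   vertex 2.2 1.0 0.6
   vertex 3.3 1.6 2.2
  endloop
 endfacet
 facet normal 0.375 -0.927 0.009
  outer loop
   vertex 2.4 1.1 2.6
   vertex 0.4 0.3 3.5
   vertex 2.2 1.0 0.6
  endloop
 endfacet
 facet normal 0.744 0.468 -0.477
  outer loop
   vertex 2.8 2.6 2.4
   vertex 3.3 1.6 2.2
   vertex 1.4 3.4 1.0
  endloop
 endfacet
 facet normal 0.575 0.126 0.808
  outer loop
   vertex 2.8 2.6 2.4
   vertex 1.9 3.5 2.9
   vertex 3.3 1.6 2.2
  endloop
 endfacet
 facet normal 0.632 0.747 -0.206
  outer loop
   vertex 2.8 2.6 2.4
   vertex 1.4 3.4 1.0
   vertex 1.9 3.5 2.9
  endloop
 endfacet
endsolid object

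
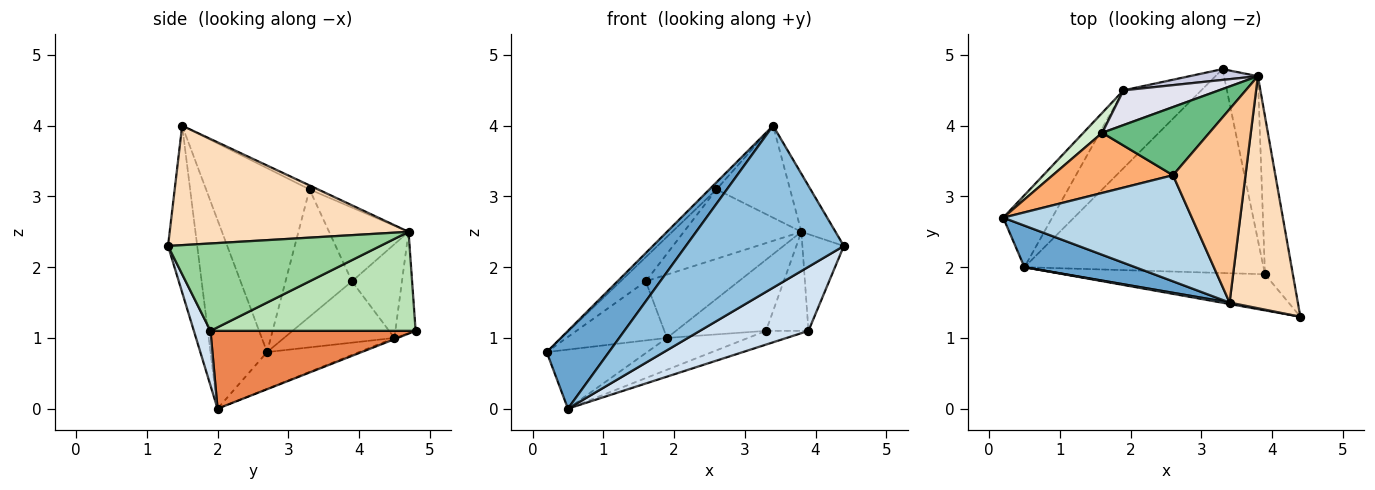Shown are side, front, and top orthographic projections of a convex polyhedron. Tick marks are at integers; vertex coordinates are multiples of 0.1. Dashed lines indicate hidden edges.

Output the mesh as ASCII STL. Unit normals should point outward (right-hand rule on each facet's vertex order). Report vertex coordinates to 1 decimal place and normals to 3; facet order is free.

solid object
 facet normal -0.626 -0.688 0.368
  outer loop
   vertex 0.5 2.0 0.0
   vertex 3.4 1.5 4.0
   vertex 0.2 2.7 0.8
  endloop
 endfacet
 facet normal -0.182 -0.983 0.009
  outer loop
   vertex 0.5 2.0 0.0
   vertex 4.4 1.3 2.3
   vertex 3.4 1.5 4.0
  endloop
 endfacet
 facet normal -0.697 0.048 0.715
  outer loop
   vertex 2.6 3.3 3.1
   vertex 0.2 2.7 0.8
   vertex 3.4 1.5 4.0
  endloop
 endfacet
 facet normal 0.132 -0.863 -0.487
  outer loop
   vertex 3.9 1.9 1.1
   vertex 4.4 1.3 2.3
   vertex 0.5 2.0 0.0
  endloop
 endfacet
 facet normal 0.309 0.064 -0.949
  outer loop
   vertex 3.9 1.9 1.1
   vertex 0.5 2.0 0.0
   vertex 3.3 4.8 1.1
  endloop
 endfacet
 facet normal -0.701 0.266 0.662
  outer loop
   vertex 1.6 3.9 1.8
   vertex 0.2 2.7 0.8
   vertex 2.6 3.3 3.1
  endloop
 endfacet
 facet normal -0.049 0.429 0.902
  outer loop
   vertex 3.8 4.7 2.5
   vertex 2.6 3.3 3.1
   vertex 3.4 1.5 4.0
  endloop
 endfacet
 facet normal 0.862 0.123 0.492
  outer loop
   vertex 3.8 4.7 2.5
   vertex 3.4 1.5 4.0
   vertex 4.4 1.3 2.3
  endloop
 endfacet
 facet normal -0.434 0.643 0.631
  outer loop
   vertex 3.8 4.7 2.5
   vertex 1.6 3.9 1.8
   vertex 2.6 3.3 3.1
  endloop
 endfacet
 facet normal 0.937 0.183 -0.299
  outer loop
   vertex 3.8 4.7 2.5
   vertex 4.4 1.3 2.3
   vertex 3.9 1.9 1.1
  endloop
 endfacet
 facet normal 0.928 0.192 -0.318
  outer loop
   vertex 3.8 4.7 2.5
   vertex 3.9 1.9 1.1
   vertex 3.3 4.8 1.1
  endloop
 endfacet
 facet normal -0.721 0.656 0.222
  outer loop
   vertex 1.9 4.5 1.0
   vertex 0.2 2.7 0.8
   vertex 1.6 3.9 1.8
  endloop
 endfacet
 facet normal -0.502 0.549 -0.668
  outer loop
   vertex 1.9 4.5 1.0
   vertex 0.5 2.0 0.0
   vertex 0.2 2.7 0.8
  endloop
 endfacet
 facet normal -0.015 0.379 -0.925
  outer loop
   vertex 1.9 4.5 1.0
   vertex 3.3 4.8 1.1
   vertex 0.5 2.0 0.0
  endloop
 endfacet
 facet normal -0.217 0.965 0.147
  outer loop
   vertex 1.9 4.5 1.0
   vertex 3.8 4.7 2.5
   vertex 3.3 4.8 1.1
  endloop
 endfacet
 facet normal -0.427 0.793 0.435
  outer loop
   vertex 1.9 4.5 1.0
   vertex 1.6 3.9 1.8
   vertex 3.8 4.7 2.5
  endloop
 endfacet
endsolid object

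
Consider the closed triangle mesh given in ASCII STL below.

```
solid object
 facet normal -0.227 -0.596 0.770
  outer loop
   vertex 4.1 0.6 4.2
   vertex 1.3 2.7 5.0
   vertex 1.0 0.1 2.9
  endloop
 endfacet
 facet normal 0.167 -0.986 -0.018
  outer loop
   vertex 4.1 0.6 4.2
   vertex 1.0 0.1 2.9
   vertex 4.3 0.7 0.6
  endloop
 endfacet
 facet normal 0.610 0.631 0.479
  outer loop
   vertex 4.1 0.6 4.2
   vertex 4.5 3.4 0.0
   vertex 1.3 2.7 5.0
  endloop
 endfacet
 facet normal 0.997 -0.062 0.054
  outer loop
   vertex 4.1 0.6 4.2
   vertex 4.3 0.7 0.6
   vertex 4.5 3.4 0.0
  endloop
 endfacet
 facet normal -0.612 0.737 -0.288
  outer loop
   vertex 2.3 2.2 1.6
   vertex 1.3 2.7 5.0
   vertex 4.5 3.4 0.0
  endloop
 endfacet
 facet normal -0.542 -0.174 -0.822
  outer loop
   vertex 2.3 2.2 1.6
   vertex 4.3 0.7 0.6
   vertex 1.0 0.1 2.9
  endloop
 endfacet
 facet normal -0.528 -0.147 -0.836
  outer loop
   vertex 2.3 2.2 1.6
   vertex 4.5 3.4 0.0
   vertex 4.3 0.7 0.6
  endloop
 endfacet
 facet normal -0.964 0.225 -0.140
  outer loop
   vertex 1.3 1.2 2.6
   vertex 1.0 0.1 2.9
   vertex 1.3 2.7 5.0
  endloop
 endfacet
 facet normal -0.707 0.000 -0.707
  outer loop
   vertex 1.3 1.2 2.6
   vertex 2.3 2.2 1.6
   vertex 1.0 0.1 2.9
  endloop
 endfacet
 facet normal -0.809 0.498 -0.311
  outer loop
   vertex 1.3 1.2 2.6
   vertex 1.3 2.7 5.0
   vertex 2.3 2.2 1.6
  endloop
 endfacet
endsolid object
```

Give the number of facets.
10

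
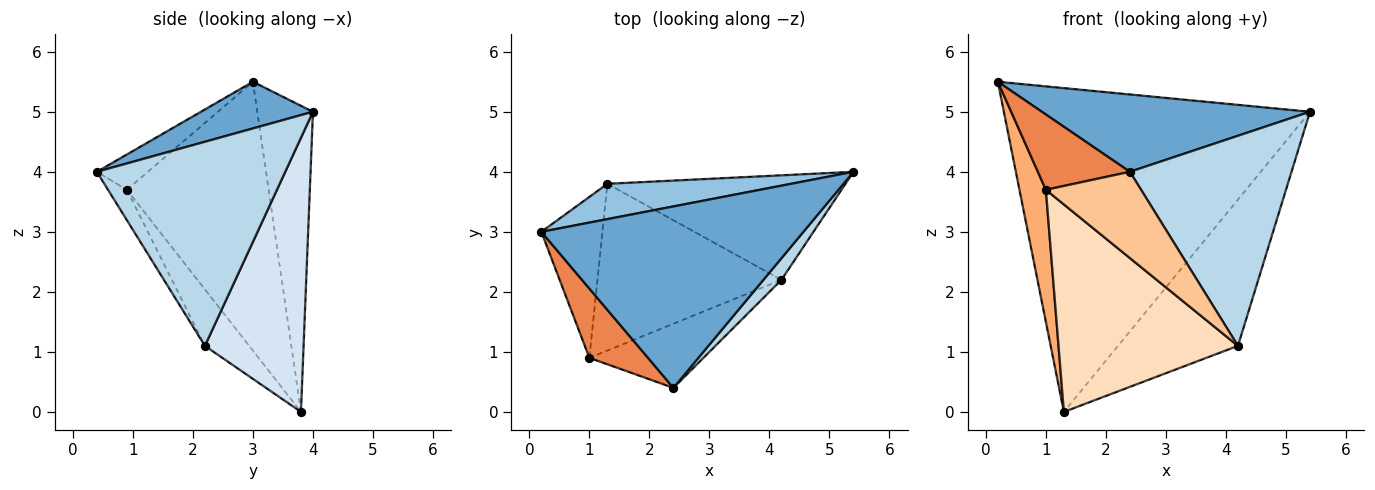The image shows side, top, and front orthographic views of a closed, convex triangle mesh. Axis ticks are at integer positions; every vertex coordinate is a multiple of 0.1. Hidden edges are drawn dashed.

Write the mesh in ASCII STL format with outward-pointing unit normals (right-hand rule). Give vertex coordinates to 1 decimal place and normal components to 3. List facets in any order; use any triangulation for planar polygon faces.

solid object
 facet normal 0.162 -0.387 0.908
  outer loop
   vertex 2.4 0.4 4.0
   vertex 5.4 4.0 5.0
   vertex 0.2 3.0 5.5
  endloop
 endfacet
 facet normal -0.178 0.978 0.107
  outer loop
   vertex 1.3 3.8 0.0
   vertex 0.2 3.0 5.5
   vertex 5.4 4.0 5.0
  endloop
 endfacet
 facet normal 0.757 -0.650 0.067
  outer loop
   vertex 4.2 2.2 1.1
   vertex 5.4 4.0 5.0
   vertex 2.4 0.4 4.0
  endloop
 endfacet
 facet normal 0.556 0.676 -0.483
  outer loop
   vertex 4.2 2.2 1.1
   vertex 1.3 3.8 0.0
   vertex 5.4 4.0 5.0
  endloop
 endfacet
 facet normal -0.378 -0.681 0.627
  outer loop
   vertex 1.0 0.9 3.7
   vertex 2.4 0.4 4.0
   vertex 0.2 3.0 5.5
  endloop
 endfacet
 facet normal -0.959 -0.179 -0.218
  outer loop
   vertex 1.0 0.9 3.7
   vertex 0.2 3.0 5.5
   vertex 1.3 3.8 0.0
  endloop
 endfacet
 facet normal -0.157 -0.793 -0.589
  outer loop
   vertex 1.0 0.9 3.7
   vertex 4.2 2.2 1.1
   vertex 2.4 0.4 4.0
  endloop
 endfacet
 facet normal -0.189 -0.765 -0.615
  outer loop
   vertex 1.0 0.9 3.7
   vertex 1.3 3.8 0.0
   vertex 4.2 2.2 1.1
  endloop
 endfacet
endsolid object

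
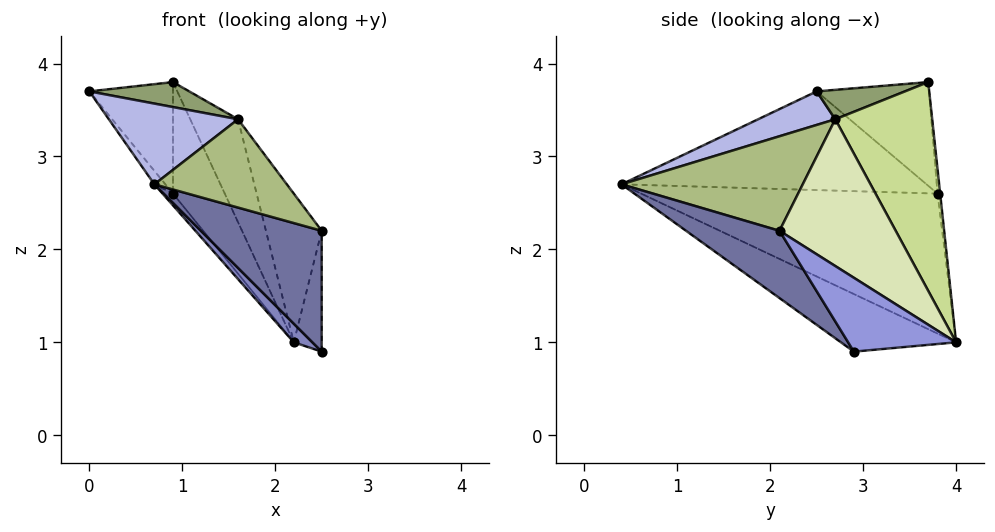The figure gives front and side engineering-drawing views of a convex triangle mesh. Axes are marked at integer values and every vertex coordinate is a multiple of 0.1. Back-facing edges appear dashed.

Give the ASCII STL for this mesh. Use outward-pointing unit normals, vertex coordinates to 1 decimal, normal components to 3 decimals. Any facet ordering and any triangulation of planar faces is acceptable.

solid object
 facet normal 0.550 -0.711 -0.438
  outer loop
   vertex 2.5 2.1 2.2
   vertex 0.7 0.4 2.7
   vertex 2.5 2.9 0.9
  endloop
 endfacet
 facet normal -0.629 -0.102 -0.770
  outer loop
   vertex 2.2 4.0 1.0
   vertex 2.5 2.9 0.9
   vertex 0.7 0.4 2.7
  endloop
 endfacet
 facet normal 0.957 0.247 0.152
  outer loop
   vertex 2.2 4.0 1.0
   vertex 2.5 2.1 2.2
   vertex 2.5 2.9 0.9
  endloop
 endfacet
 facet normal 0.215 -0.360 0.908
  outer loop
   vertex 1.6 2.7 3.4
   vertex 0.0 2.5 3.7
   vertex 0.7 0.4 2.7
  endloop
 endfacet
 facet normal 0.207 -0.235 0.950
  outer loop
   vertex 1.6 2.7 3.4
   vertex 0.9 3.7 3.8
   vertex 0.0 2.5 3.7
  endloop
 endfacet
 facet normal 0.600 -0.438 0.669
  outer loop
   vertex 1.6 2.7 3.4
   vertex 0.7 0.4 2.7
   vertex 2.5 2.1 2.2
  endloop
 endfacet
 facet normal 0.814 0.401 0.421
  outer loop
   vertex 1.6 2.7 3.4
   vertex 2.2 4.0 1.0
   vertex 0.9 3.7 3.8
  endloop
 endfacet
 facet normal 0.819 0.393 0.418
  outer loop
   vertex 1.6 2.7 3.4
   vertex 2.5 2.1 2.2
   vertex 2.2 4.0 1.0
  endloop
 endfacet
 facet normal -0.790 0.028 -0.613
  outer loop
   vertex 0.9 3.8 2.6
   vertex 0.7 0.4 2.7
   vertex 0.0 2.5 3.7
  endloop
 endfacet
 facet normal -0.777 0.027 -0.628
  outer loop
   vertex 0.9 3.8 2.6
   vertex 2.2 4.0 1.0
   vertex 0.7 0.4 2.7
  endloop
 endfacet
 facet normal -0.801 0.597 0.050
  outer loop
   vertex 0.9 3.8 2.6
   vertex 0.0 2.5 3.7
   vertex 0.9 3.7 3.8
  endloop
 endfacet
 facet normal -0.051 0.995 0.083
  outer loop
   vertex 0.9 3.8 2.6
   vertex 0.9 3.7 3.8
   vertex 2.2 4.0 1.0
  endloop
 endfacet
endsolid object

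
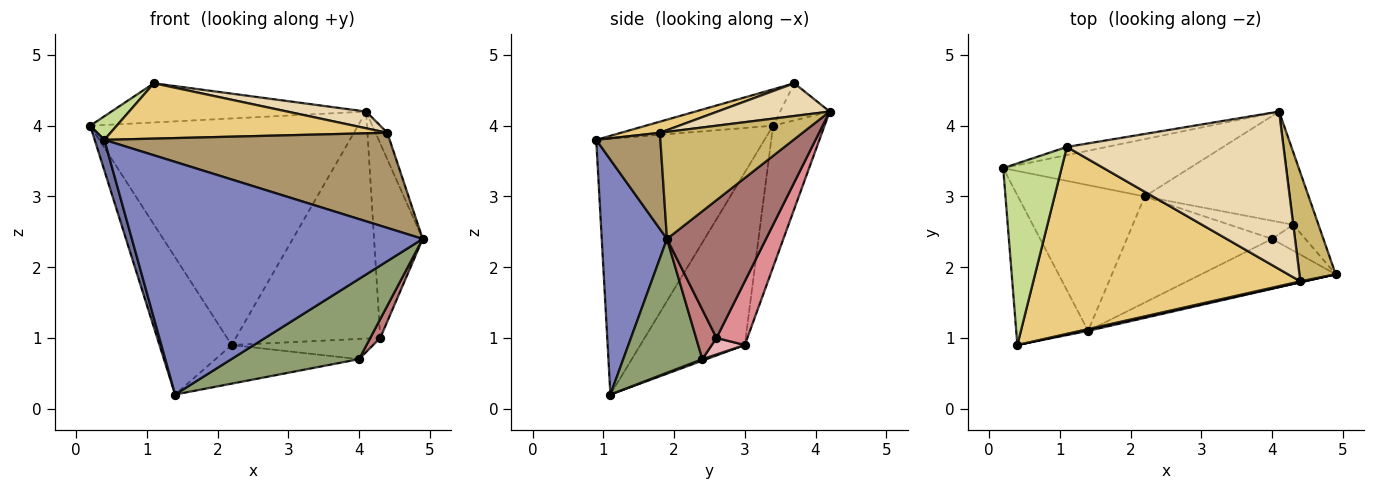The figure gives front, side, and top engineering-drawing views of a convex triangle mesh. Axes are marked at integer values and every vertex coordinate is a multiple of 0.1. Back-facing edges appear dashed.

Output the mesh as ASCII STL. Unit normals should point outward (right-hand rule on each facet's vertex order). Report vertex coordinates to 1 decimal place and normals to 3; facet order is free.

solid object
 facet normal -0.961 -0.055 -0.270
  outer loop
   vertex 1.4 1.1 0.2
   vertex 0.4 0.9 3.8
   vertex 0.2 3.4 4.0
  endloop
 endfacet
 facet normal 0.219 -0.976 0.007
  outer loop
   vertex 1.4 1.1 0.2
   vertex 4.9 1.9 2.4
   vertex 0.4 0.9 3.8
  endloop
 endfacet
 facet normal -0.704 0.487 -0.517
  outer loop
   vertex 2.2 3.0 0.9
   vertex 1.4 1.1 0.2
   vertex 0.2 3.4 4.0
  endloop
 endfacet
 facet normal -0.183 0.953 -0.241
  outer loop
   vertex 4.1 4.2 4.2
   vertex 2.2 3.0 0.9
   vertex 0.2 3.4 4.0
  endloop
 endfacet
 facet normal 0.466 -0.751 -0.468
  outer loop
   vertex 4.0 2.4 0.7
   vertex 4.9 1.9 2.4
   vertex 1.4 1.1 0.2
  endloop
 endfacet
 facet normal 0.010 0.342 -0.940
  outer loop
   vertex 4.0 2.4 0.7
   vertex 1.4 1.1 0.2
   vertex 2.2 3.0 0.9
  endloop
 endfacet
 facet normal -0.526 -0.110 0.844
  outer loop
   vertex 1.1 3.7 4.6
   vertex 0.2 3.4 4.0
   vertex 0.4 0.9 3.8
  endloop
 endfacet
 facet normal -0.187 0.962 -0.200
  outer loop
   vertex 1.1 3.7 4.6
   vertex 4.1 4.2 4.2
   vertex 0.2 3.4 4.0
  endloop
 endfacet
 facet normal 0.219 -0.976 0.008
  outer loop
   vertex 4.4 1.8 3.9
   vertex 0.4 0.9 3.8
   vertex 4.9 1.9 2.4
  endloop
 endfacet
 facet normal 0.944 0.078 0.320
  outer loop
   vertex 4.4 1.8 3.9
   vertex 4.9 1.9 2.4
   vertex 4.1 4.2 4.2
  endloop
 endfacet
 facet normal 0.040 -0.284 0.958
  outer loop
   vertex 4.4 1.8 3.9
   vertex 1.1 3.7 4.6
   vertex 0.4 0.9 3.8
  endloop
 endfacet
 facet normal 0.149 -0.104 0.983
  outer loop
   vertex 4.4 1.8 3.9
   vertex 4.1 4.2 4.2
   vertex 1.1 3.7 4.6
  endloop
 endfacet
 facet normal 0.886 0.435 -0.162
  outer loop
   vertex 4.3 2.6 1.0
   vertex 4.1 4.2 4.2
   vertex 4.9 1.9 2.4
  endloop
 endfacet
 facet normal 0.768 -0.376 -0.518
  outer loop
   vertex 4.3 2.6 1.0
   vertex 4.9 1.9 2.4
   vertex 4.0 2.4 0.7
  endloop
 endfacet
 facet normal 0.189 0.883 -0.430
  outer loop
   vertex 4.3 2.6 1.0
   vertex 2.2 3.0 0.9
   vertex 4.1 4.2 4.2
  endloop
 endfacet
 facet normal 0.171 0.732 -0.659
  outer loop
   vertex 4.3 2.6 1.0
   vertex 4.0 2.4 0.7
   vertex 2.2 3.0 0.9
  endloop
 endfacet
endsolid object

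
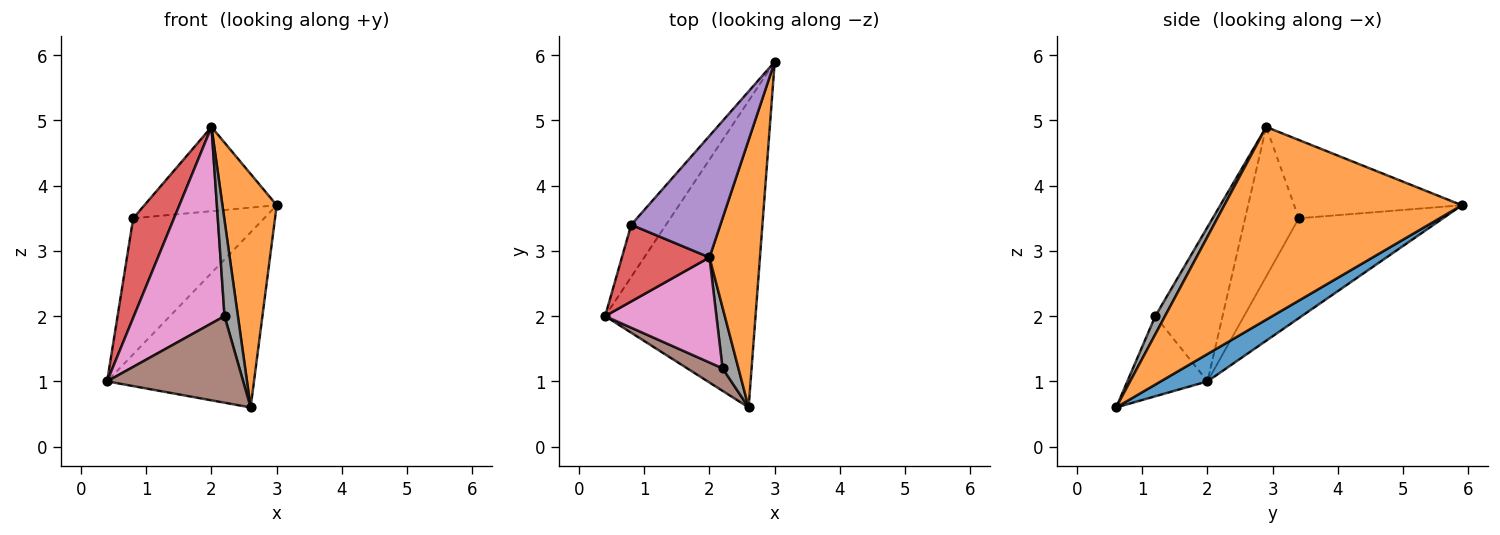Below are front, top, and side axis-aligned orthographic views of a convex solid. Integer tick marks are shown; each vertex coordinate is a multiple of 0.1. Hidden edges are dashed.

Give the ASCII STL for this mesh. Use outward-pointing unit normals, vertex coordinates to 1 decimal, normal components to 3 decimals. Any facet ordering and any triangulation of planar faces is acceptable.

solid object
 facet normal 0.156 0.490 -0.858
  outer loop
   vertex 2.6 0.6 0.6
   vertex 0.4 2.0 1.0
   vertex 3.0 5.9 3.7
  endloop
 endfacet
 facet normal 0.945 -0.216 0.247
  outer loop
   vertex 2.0 2.9 4.9
   vertex 2.6 0.6 0.6
   vertex 3.0 5.9 3.7
  endloop
 endfacet
 facet normal -0.717 0.651 -0.250
  outer loop
   vertex 0.8 3.4 3.5
   vertex 3.0 5.9 3.7
   vertex 0.4 2.0 1.0
  endloop
 endfacet
 facet normal -0.722 -0.548 0.423
  outer loop
   vertex 0.8 3.4 3.5
   vertex 0.4 2.0 1.0
   vertex 2.0 2.9 4.9
  endloop
 endfacet
 facet normal -0.585 0.462 0.667
  outer loop
   vertex 0.8 3.4 3.5
   vertex 2.0 2.9 4.9
   vertex 3.0 5.9 3.7
  endloop
 endfacet
 facet normal -0.495 -0.841 0.219
  outer loop
   vertex 2.2 1.2 2.0
   vertex 0.4 2.0 1.0
   vertex 2.6 0.6 0.6
  endloop
 endfacet
 facet normal -0.547 -0.738 0.395
  outer loop
   vertex 2.2 1.2 2.0
   vertex 2.0 2.9 4.9
   vertex 0.4 2.0 1.0
  endloop
 endfacet
 facet normal 0.523 -0.719 0.458
  outer loop
   vertex 2.2 1.2 2.0
   vertex 2.6 0.6 0.6
   vertex 2.0 2.9 4.9
  endloop
 endfacet
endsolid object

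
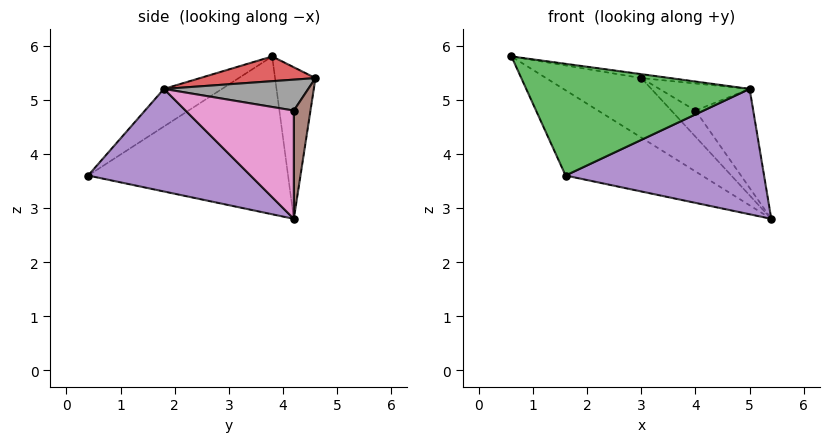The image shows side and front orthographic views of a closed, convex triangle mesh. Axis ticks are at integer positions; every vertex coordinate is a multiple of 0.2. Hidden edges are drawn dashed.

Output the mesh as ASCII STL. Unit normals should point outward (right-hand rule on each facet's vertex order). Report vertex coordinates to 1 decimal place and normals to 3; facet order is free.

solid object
 facet normal -0.517 0.353 -0.780
  outer loop
   vertex 1.6 0.4 3.6
   vertex 0.6 3.8 5.8
   vertex 5.4 4.2 2.8
  endloop
 endfacet
 facet normal -0.349 0.823 -0.449
  outer loop
   vertex 3.0 4.6 5.4
   vertex 5.4 4.2 2.8
   vertex 0.6 3.8 5.8
  endloop
 endfacet
 facet normal -0.148 -0.568 0.810
  outer loop
   vertex 5.0 1.8 5.2
   vertex 0.6 3.8 5.8
   vertex 1.6 0.4 3.6
  endloop
 endfacet
 facet normal 0.152 0.038 0.988
  outer loop
   vertex 5.0 1.8 5.2
   vertex 3.0 4.6 5.4
   vertex 0.6 3.8 5.8
  endloop
 endfacet
 facet normal 0.526 -0.643 -0.556
  outer loop
   vertex 5.0 1.8 5.2
   vertex 1.6 0.4 3.6
   vertex 5.4 4.2 2.8
  endloop
 endfacet
 facet normal 0.528 0.765 0.369
  outer loop
   vertex 4.0 4.2 4.8
   vertex 5.4 4.2 2.8
   vertex 3.0 4.6 5.4
  endloop
 endfacet
 facet normal 0.751 0.400 0.525
  outer loop
   vertex 4.0 4.2 4.8
   vertex 5.0 1.8 5.2
   vertex 5.4 4.2 2.8
  endloop
 endfacet
 facet normal 0.582 0.364 0.727
  outer loop
   vertex 4.0 4.2 4.8
   vertex 3.0 4.6 5.4
   vertex 5.0 1.8 5.2
  endloop
 endfacet
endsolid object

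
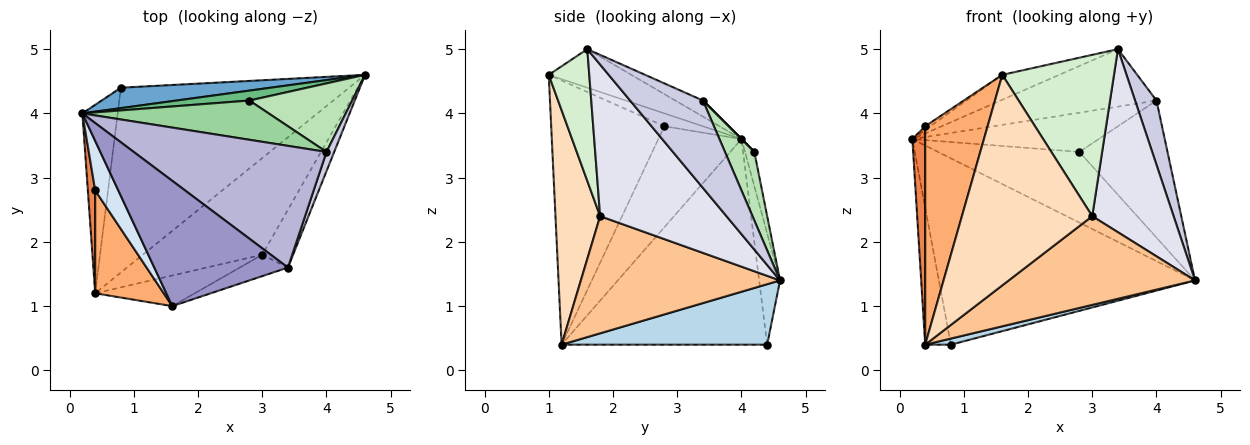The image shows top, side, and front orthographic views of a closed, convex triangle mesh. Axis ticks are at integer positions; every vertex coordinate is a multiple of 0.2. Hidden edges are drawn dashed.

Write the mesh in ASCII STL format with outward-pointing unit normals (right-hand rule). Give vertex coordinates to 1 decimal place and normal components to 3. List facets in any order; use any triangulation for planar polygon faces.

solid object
 facet normal -0.081 0.991 0.109
  outer loop
   vertex 0.8 4.4 0.4
   vertex 0.2 4.0 3.6
   vertex 4.6 4.6 1.4
  endloop
 endfacet
 facet normal -0.978 0.122 -0.168
  outer loop
   vertex 0.4 1.2 0.4
   vertex 0.2 4.0 3.6
   vertex 0.8 4.4 0.4
  endloop
 endfacet
 facet normal 0.256 -0.032 -0.966
  outer loop
   vertex 0.4 1.2 0.4
   vertex 0.8 4.4 0.4
   vertex 4.6 4.6 1.4
  endloop
 endfacet
 facet normal -0.485 0.065 0.872
  outer loop
   vertex 0.4 2.8 3.8
   vertex 1.6 1.0 4.6
   vertex 0.2 4.0 3.6
  endloop
 endfacet
 facet normal -0.986 -0.152 0.072
  outer loop
   vertex 0.4 2.8 3.8
   vertex 0.2 4.0 3.6
   vertex 0.4 1.2 0.4
  endloop
 endfacet
 facet normal -0.854 -0.471 0.222
  outer loop
   vertex 0.4 2.8 3.8
   vertex 0.4 1.2 0.4
   vertex 1.6 1.0 4.6
  endloop
 endfacet
 facet normal 0.586 -0.548 -0.597
  outer loop
   vertex 3.0 1.8 2.4
   vertex 0.4 1.2 0.4
   vertex 4.6 4.6 1.4
  endloop
 endfacet
 facet normal 0.321 -0.937 -0.136
  outer loop
   vertex 3.0 1.8 2.4
   vertex 1.6 1.0 4.6
   vertex 0.4 1.2 0.4
  endloop
 endfacet
 facet normal -0.065 0.988 0.139
  outer loop
   vertex 2.8 4.2 3.4
   vertex 4.6 4.6 1.4
   vertex 0.2 4.0 3.6
  endloop
 endfacet
 facet normal 0.000 0.707 0.707
  outer loop
   vertex 2.8 4.2 3.4
   vertex 0.2 4.0 3.6
   vertex 4.0 3.4 4.2
  endloop
 endfacet
 facet normal 0.286 0.857 0.429
  outer loop
   vertex 2.8 4.2 3.4
   vertex 4.0 3.4 4.2
   vertex 4.6 4.6 1.4
  endloop
 endfacet
 facet normal 0.338 -0.933 -0.124
  outer loop
   vertex 3.4 1.6 5.0
   vertex 1.6 1.0 4.6
   vertex 3.0 1.8 2.4
  endloop
 endfacet
 facet normal -0.272 0.188 0.944
  outer loop
   vertex 3.4 1.6 5.0
   vertex 0.2 4.0 3.6
   vertex 1.6 1.0 4.6
  endloop
 endfacet
 facet normal -0.075 0.426 0.902
  outer loop
   vertex 3.4 1.6 5.0
   vertex 4.0 3.4 4.2
   vertex 0.2 4.0 3.6
  endloop
 endfacet
 facet normal 0.956 -0.281 0.084
  outer loop
   vertex 3.4 1.6 5.0
   vertex 4.6 4.6 1.4
   vertex 4.0 3.4 4.2
  endloop
 endfacet
 facet normal 0.829 -0.534 -0.169
  outer loop
   vertex 3.4 1.6 5.0
   vertex 3.0 1.8 2.4
   vertex 4.6 4.6 1.4
  endloop
 endfacet
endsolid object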